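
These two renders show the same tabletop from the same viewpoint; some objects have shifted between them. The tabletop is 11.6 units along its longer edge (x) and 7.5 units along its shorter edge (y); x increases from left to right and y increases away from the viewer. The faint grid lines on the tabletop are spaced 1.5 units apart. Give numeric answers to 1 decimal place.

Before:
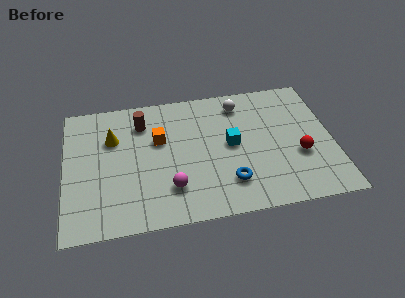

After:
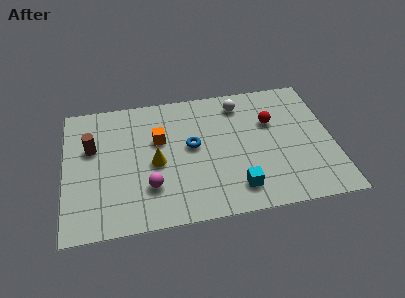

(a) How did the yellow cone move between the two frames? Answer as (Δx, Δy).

(1.8, -1.7)

From the two frames, the yellow cone sits at roughly (2.1, 5.1) before and (3.9, 3.4) after.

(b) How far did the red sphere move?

2.4

From (10.1, 2.8) to (9.0, 4.9), the red sphere covered √(1.1² + 2.1²) ≈ 2.4 units.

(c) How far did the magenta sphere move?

0.9

From (4.5, 1.9) to (3.6, 2.1), the magenta sphere covered √(0.9² + 0.2²) ≈ 0.9 units.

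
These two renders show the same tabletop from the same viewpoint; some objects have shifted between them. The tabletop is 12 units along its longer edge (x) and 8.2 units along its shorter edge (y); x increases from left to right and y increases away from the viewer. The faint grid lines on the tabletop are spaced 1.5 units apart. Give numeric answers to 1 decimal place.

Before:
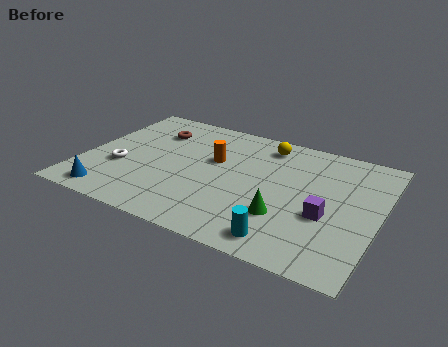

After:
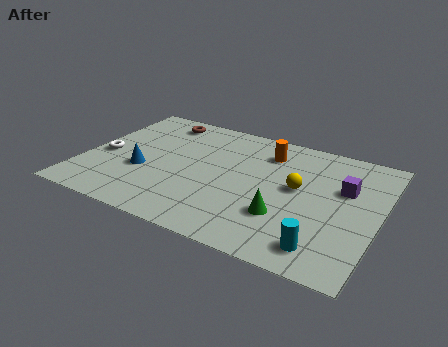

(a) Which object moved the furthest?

the yellow sphere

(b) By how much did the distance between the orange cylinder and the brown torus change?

+1.7

The distance was about 2.9 in the first image and 4.6 in the second, so they moved 1.7 units further apart.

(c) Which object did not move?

the green cone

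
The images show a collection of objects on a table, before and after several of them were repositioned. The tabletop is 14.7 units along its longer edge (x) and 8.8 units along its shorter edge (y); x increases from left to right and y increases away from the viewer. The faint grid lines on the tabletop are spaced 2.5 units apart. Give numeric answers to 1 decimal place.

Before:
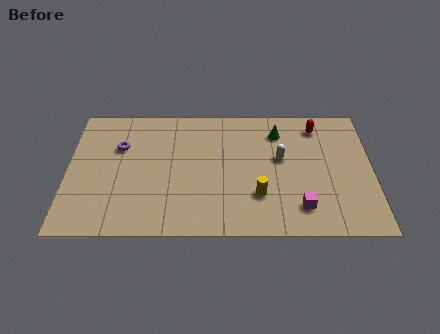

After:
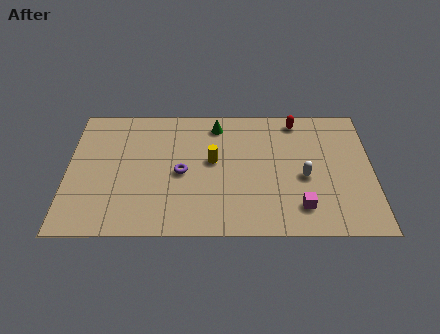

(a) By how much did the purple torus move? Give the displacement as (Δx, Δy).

(3.0, -1.8)

The purple torus started near (2.5, 5.9) and ended near (5.5, 4.1).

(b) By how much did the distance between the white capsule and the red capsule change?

+1.1

The distance was about 2.8 in the first image and 3.9 in the second, so they moved 1.1 units further apart.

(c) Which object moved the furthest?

the purple torus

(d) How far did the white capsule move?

1.7

The white capsule was near (10.3, 5.1) before and (11.4, 3.8) after, so it travelled √(1.1² + 1.3²) ≈ 1.7 units.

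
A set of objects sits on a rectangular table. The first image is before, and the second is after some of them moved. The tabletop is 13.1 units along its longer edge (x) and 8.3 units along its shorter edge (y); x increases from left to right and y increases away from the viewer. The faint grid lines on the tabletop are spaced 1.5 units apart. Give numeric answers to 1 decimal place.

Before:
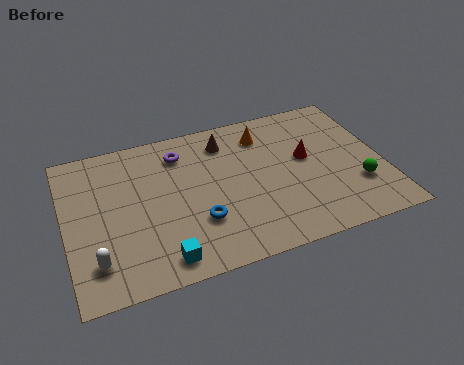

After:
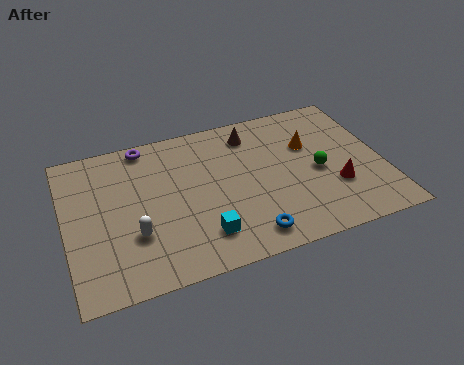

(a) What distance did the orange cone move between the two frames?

2.2

The orange cone was near (8.4, 6.6) before and (10.2, 5.4) after, so it travelled √(1.8² + 1.2²) ≈ 2.2 units.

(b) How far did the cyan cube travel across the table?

1.8

From (3.7, 1.1) to (5.4, 1.8), the cyan cube covered √(1.7² + 0.7²) ≈ 1.8 units.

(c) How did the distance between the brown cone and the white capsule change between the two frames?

-0.9

They were about 7.5 units apart before and 6.6 after — 0.9 units closer together.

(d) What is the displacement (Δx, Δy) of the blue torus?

(1.9, -1.4)

The blue torus started near (5.3, 2.6) and ended near (7.2, 1.2).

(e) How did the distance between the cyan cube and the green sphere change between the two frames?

-2.9

They were about 8.3 units apart before and 5.4 after — 2.9 units closer together.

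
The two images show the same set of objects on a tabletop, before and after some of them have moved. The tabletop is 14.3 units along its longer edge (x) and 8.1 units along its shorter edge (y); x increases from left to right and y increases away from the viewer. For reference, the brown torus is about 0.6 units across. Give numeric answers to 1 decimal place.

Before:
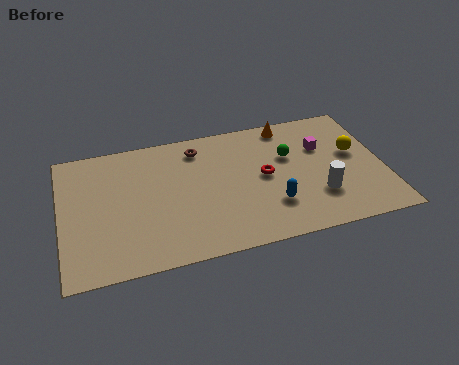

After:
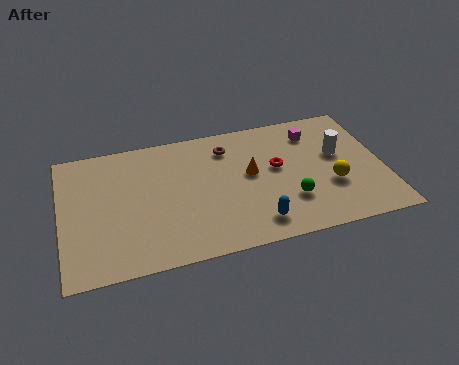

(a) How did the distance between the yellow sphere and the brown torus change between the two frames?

-1.6

The distance was about 7.2 in the first image and 5.6 in the second, so they moved 1.6 units closer together.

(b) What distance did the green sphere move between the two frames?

2.8

The green sphere was near (10.2, 5.2) before and (10.0, 2.4) after, so it travelled √(0.2² + 2.8²) ≈ 2.8 units.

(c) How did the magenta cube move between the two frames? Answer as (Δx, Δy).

(-0.3, 1.0)

The magenta cube started near (11.7, 5.4) and ended near (11.4, 6.4).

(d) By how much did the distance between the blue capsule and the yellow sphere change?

-0.8

The distance was about 4.6 in the first image and 3.8 in the second, so they moved 0.8 units closer together.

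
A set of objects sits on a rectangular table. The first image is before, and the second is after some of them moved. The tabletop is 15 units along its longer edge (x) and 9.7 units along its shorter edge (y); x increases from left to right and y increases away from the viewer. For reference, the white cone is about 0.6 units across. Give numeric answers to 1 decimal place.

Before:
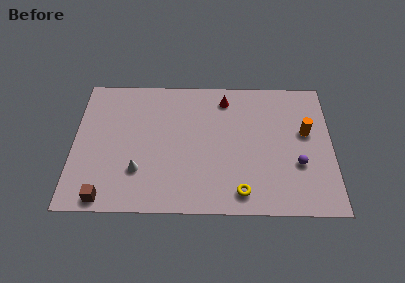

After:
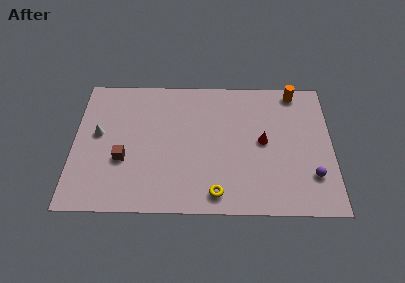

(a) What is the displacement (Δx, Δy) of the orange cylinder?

(-0.6, 3.0)

The orange cylinder was at about (13.5, 5.7) and moved to about (12.9, 8.7).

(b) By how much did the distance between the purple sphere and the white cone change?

+3.5

The distance was about 9.2 in the first image and 12.7 in the second, so they moved 3.5 units further apart.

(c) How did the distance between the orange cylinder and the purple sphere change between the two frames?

+3.8

Before: roughly 2.4 units apart; after: 6.2. That's 3.8 units further apart.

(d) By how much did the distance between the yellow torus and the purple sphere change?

+1.8

The distance was about 3.9 in the first image and 5.7 in the second, so they moved 1.8 units further apart.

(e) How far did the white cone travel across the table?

3.5

The white cone moved from about (3.8, 2.8) to (1.4, 5.4), a distance of √(2.4² + 2.6²) ≈ 3.5.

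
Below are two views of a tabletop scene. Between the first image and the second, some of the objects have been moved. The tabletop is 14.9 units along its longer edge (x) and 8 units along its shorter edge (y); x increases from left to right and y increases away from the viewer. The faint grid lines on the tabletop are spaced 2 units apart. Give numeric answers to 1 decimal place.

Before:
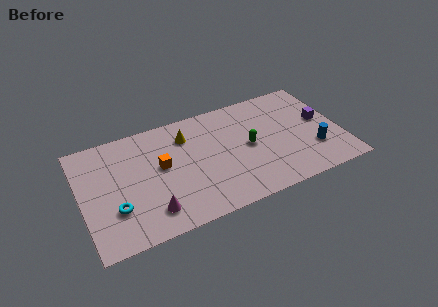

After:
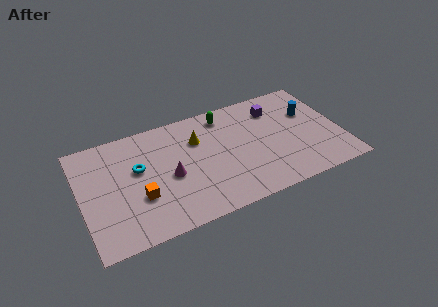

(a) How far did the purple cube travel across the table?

3.1

The purple cube moved from about (13.9, 4.4) to (11.4, 6.2), a distance of √(2.5² + 1.8²) ≈ 3.1.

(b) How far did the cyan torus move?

2.7

The cyan torus moved from about (1.8, 2.5) to (3.3, 4.8), a distance of √(1.5² + 2.3²) ≈ 2.7.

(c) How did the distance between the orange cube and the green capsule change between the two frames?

+1.6

Before: roughly 5.0 units apart; after: 6.6. That's 1.6 units further apart.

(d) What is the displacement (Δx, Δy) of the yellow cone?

(0.6, -0.5)

The yellow cone started near (6.2, 6.1) and ended near (6.8, 5.6).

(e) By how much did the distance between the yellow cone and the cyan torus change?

-2.1

They were about 5.7 units apart before and 3.6 after — 2.1 units closer together.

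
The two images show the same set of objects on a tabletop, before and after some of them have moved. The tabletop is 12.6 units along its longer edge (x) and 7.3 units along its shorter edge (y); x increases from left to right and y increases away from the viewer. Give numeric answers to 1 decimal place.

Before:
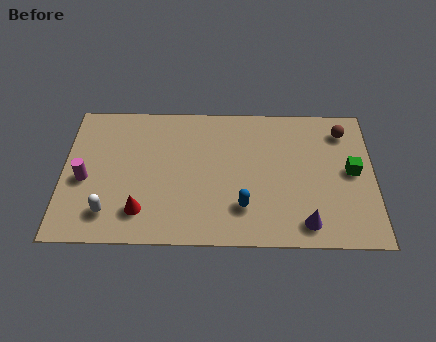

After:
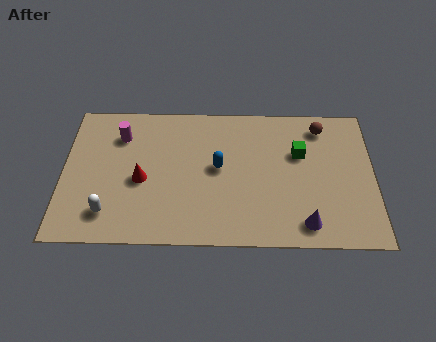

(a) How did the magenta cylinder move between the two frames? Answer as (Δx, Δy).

(1.4, 2.3)

The magenta cylinder was at about (0.9, 3.2) and moved to about (2.3, 5.5).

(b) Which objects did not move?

the white capsule and the purple cone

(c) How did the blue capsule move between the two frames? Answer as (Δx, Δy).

(-1.0, 2.0)

The blue capsule started near (7.3, 1.9) and ended near (6.3, 3.9).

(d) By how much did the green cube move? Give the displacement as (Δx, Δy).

(-2.1, 0.9)

From the two frames, the green cube sits at roughly (11.7, 3.8) before and (9.6, 4.7) after.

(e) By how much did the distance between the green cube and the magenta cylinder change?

-3.5

Before: roughly 10.8 units apart; after: 7.3. That's 3.5 units closer together.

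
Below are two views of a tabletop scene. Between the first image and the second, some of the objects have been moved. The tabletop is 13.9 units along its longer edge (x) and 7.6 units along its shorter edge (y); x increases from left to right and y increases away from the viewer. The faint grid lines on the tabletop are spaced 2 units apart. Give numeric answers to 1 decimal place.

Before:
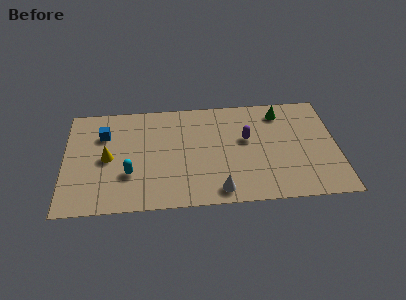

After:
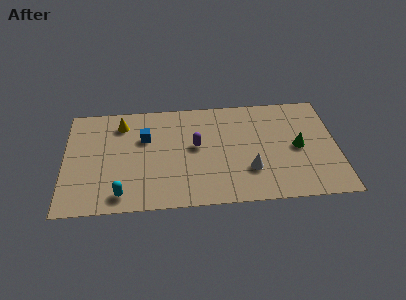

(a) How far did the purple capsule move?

2.6

The purple capsule moved from about (9.3, 4.5) to (6.7, 4.2), a distance of √(2.6² + 0.3²) ≈ 2.6.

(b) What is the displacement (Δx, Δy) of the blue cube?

(2.1, -0.4)

From the two frames, the blue cube sits at roughly (2.0, 5.4) before and (4.1, 5.0) after.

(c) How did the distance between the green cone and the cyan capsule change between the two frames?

+0.7

They were about 8.7 units apart before and 9.4 after — 0.7 units further apart.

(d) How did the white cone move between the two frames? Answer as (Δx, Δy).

(1.6, 1.3)

From the two frames, the white cone sits at roughly (7.8, 1.0) before and (9.4, 2.3) after.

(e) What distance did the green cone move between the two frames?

2.7

The green cone moved from about (11.1, 6.3) to (11.9, 3.7), a distance of √(0.8² + 2.6²) ≈ 2.7.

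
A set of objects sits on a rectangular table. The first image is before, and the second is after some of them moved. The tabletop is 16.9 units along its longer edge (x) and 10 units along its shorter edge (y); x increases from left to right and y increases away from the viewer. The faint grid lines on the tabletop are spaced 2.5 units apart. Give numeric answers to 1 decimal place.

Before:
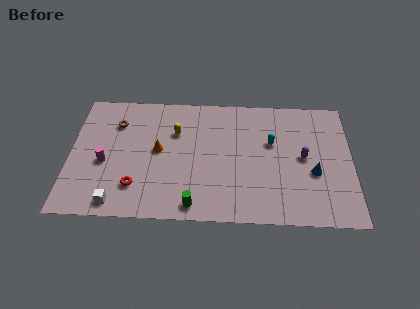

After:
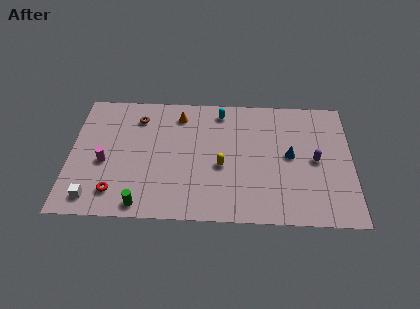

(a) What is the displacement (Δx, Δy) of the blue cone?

(-1.4, 1.3)

The blue cone was at about (14.6, 3.9) and moved to about (13.2, 5.2).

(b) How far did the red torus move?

1.3

From (4.0, 2.4) to (2.8, 1.9), the red torus covered √(1.2² + 0.5²) ≈ 1.3 units.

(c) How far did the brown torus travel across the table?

1.4

From (2.7, 7.4) to (4.0, 7.9), the brown torus covered √(1.3² + 0.5²) ≈ 1.4 units.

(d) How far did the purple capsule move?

0.7

The purple capsule moved from about (14.0, 5.1) to (14.7, 4.9), a distance of √(0.7² + 0.2²) ≈ 0.7.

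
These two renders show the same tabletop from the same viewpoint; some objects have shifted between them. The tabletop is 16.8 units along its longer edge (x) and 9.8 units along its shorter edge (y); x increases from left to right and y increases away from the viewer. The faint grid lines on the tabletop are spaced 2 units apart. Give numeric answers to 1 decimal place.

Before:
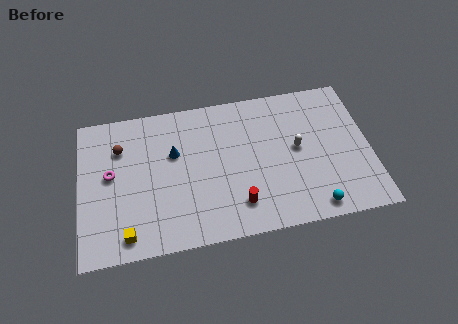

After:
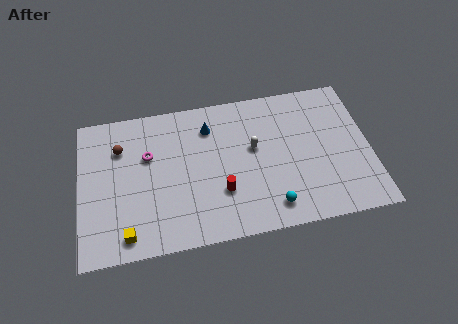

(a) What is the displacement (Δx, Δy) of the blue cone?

(2.1, 1.4)

From the two frames, the blue cone sits at roughly (5.5, 6.2) before and (7.6, 7.6) after.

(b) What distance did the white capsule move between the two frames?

2.5

The white capsule was near (12.6, 5.2) before and (10.1, 5.7) after, so it travelled √(2.5² + 0.5²) ≈ 2.5 units.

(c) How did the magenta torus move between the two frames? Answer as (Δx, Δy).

(2.2, 0.9)

From the two frames, the magenta torus sits at roughly (1.8, 5.4) before and (4.0, 6.3) after.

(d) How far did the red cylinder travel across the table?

1.3

The red cylinder moved from about (9.0, 2.1) to (8.1, 3.1), a distance of √(0.9² + 1.0²) ≈ 1.3.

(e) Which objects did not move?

the yellow cube and the brown sphere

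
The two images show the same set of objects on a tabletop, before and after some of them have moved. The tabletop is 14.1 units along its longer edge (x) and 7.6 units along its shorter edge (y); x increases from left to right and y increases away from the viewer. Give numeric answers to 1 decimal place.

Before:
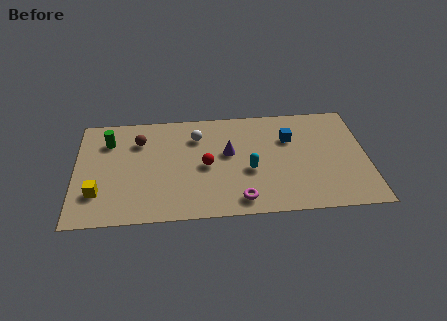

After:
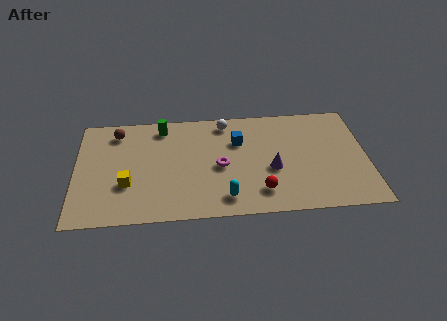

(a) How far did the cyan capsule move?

2.2

The cyan capsule moved from about (8.4, 3.1) to (7.2, 1.3), a distance of √(1.2² + 1.8²) ≈ 2.2.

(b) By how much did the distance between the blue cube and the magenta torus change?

-2.9

The distance was about 4.8 in the first image and 1.9 in the second, so they moved 2.9 units closer together.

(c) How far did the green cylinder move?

2.7

From (1.6, 5.7) to (4.2, 6.5), the green cylinder covered √(2.6² + 0.8²) ≈ 2.7 units.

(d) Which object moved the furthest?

the red sphere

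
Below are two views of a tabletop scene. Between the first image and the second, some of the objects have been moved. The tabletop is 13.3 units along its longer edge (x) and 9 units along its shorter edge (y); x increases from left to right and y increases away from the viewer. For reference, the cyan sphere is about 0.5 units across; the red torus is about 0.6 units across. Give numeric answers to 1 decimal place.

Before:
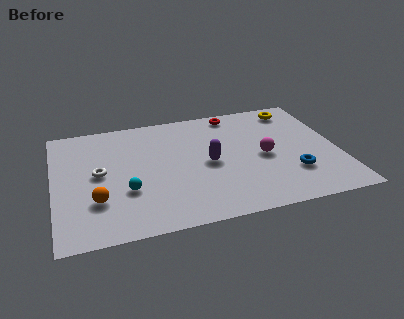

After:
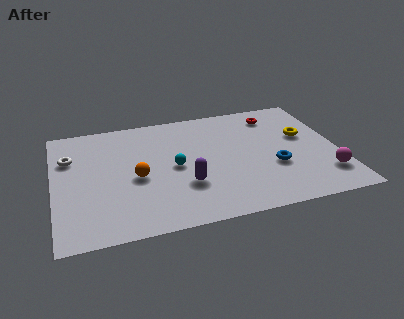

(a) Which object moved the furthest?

the magenta sphere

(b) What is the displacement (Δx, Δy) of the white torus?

(-1.3, 1.5)

From the two frames, the white torus sits at roughly (2.1, 4.7) before and (0.8, 6.2) after.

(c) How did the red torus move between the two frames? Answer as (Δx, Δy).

(1.9, -0.6)

From the two frames, the red torus sits at roughly (8.7, 8.0) before and (10.6, 7.4) after.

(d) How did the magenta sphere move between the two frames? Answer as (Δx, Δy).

(2.7, -2.1)

From the two frames, the magenta sphere sits at roughly (9.8, 4.2) before and (12.5, 2.1) after.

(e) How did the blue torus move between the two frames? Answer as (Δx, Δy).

(-0.8, 0.7)

The blue torus was at about (11.0, 2.6) and moved to about (10.2, 3.3).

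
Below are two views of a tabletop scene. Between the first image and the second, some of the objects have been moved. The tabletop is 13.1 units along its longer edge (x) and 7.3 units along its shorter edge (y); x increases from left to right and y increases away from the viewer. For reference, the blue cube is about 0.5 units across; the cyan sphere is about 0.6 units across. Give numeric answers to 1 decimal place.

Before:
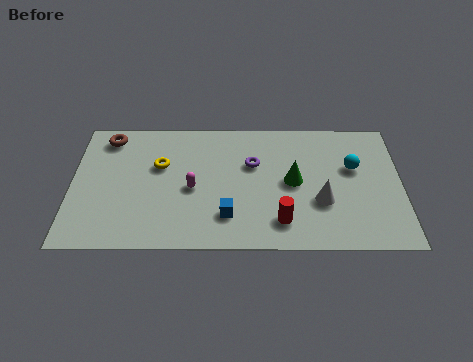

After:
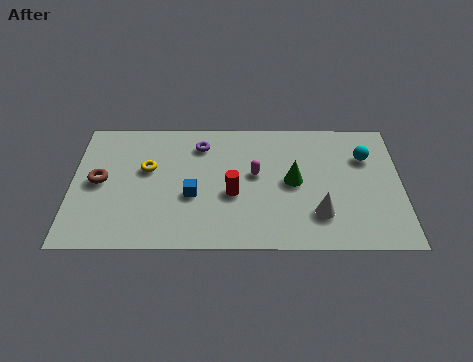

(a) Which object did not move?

the green cone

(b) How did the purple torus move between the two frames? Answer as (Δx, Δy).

(-2.1, 1.1)

The purple torus started near (7.2, 4.7) and ended near (5.1, 5.8).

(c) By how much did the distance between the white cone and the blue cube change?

+1.3

They were about 3.8 units apart before and 5.1 after — 1.3 units further apart.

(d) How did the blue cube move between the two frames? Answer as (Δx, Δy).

(-1.4, 1.1)

The blue cube started near (6.2, 1.8) and ended near (4.8, 2.9).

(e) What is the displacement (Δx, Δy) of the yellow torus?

(-0.5, -0.2)

The yellow torus started near (3.5, 4.6) and ended near (3.0, 4.4).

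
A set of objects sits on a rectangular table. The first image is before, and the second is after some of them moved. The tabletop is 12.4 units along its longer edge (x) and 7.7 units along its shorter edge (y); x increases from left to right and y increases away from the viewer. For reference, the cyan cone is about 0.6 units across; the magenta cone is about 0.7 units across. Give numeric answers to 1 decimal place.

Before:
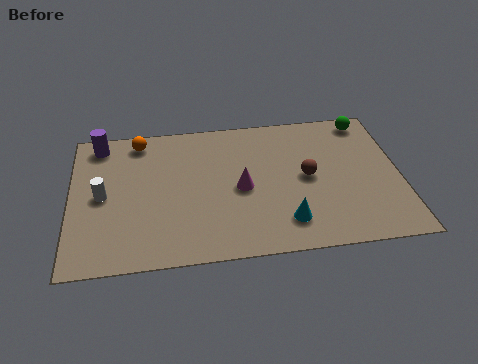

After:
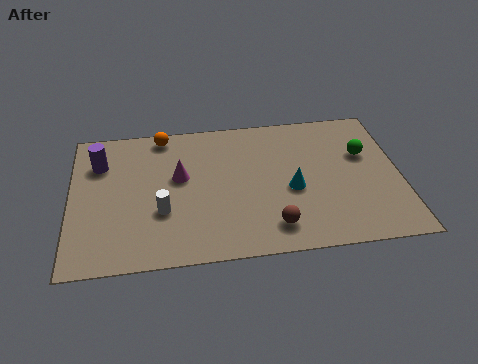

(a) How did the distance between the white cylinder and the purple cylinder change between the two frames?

+0.8

Before: roughly 2.9 units apart; after: 3.7. That's 0.8 units further apart.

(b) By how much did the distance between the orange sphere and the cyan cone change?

-1.4

Before: roughly 7.4 units apart; after: 6.0. That's 1.4 units closer together.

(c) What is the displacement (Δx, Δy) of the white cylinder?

(2.2, -1.1)

From the two frames, the white cylinder sits at roughly (1.2, 3.8) before and (3.4, 2.7) after.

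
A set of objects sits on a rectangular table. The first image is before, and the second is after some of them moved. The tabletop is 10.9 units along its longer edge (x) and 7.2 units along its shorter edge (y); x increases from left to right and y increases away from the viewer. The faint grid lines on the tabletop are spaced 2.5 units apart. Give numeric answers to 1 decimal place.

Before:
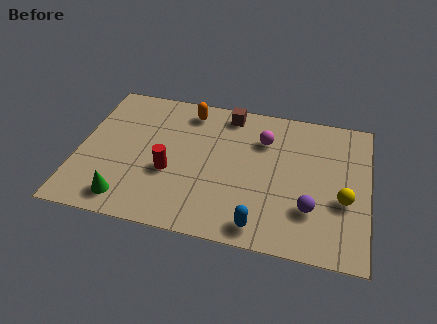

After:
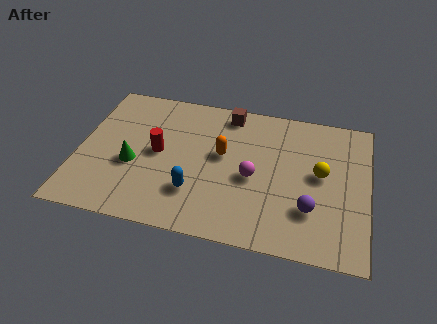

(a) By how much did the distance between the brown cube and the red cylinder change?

-0.4

The distance was about 4.0 in the first image and 3.6 in the second, so they moved 0.4 units closer together.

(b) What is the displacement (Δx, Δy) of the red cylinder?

(-0.5, 0.9)

The red cylinder started near (3.5, 2.8) and ended near (3.0, 3.7).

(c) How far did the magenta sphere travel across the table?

2.0

The magenta sphere was near (6.9, 5.2) before and (6.6, 3.2) after, so it travelled √(0.3² + 2.0²) ≈ 2.0 units.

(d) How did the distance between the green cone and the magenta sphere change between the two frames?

-1.9

The distance was about 6.4 in the first image and 4.5 in the second, so they moved 1.9 units closer together.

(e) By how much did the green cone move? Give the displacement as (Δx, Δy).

(0.1, 1.8)

From the two frames, the green cone sits at roughly (2.0, 1.1) before and (2.1, 2.9) after.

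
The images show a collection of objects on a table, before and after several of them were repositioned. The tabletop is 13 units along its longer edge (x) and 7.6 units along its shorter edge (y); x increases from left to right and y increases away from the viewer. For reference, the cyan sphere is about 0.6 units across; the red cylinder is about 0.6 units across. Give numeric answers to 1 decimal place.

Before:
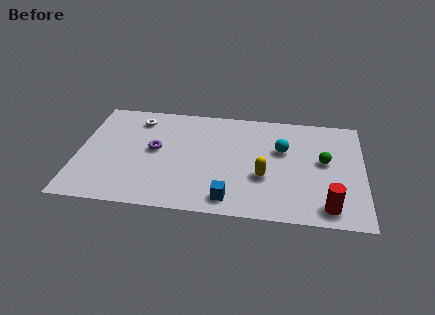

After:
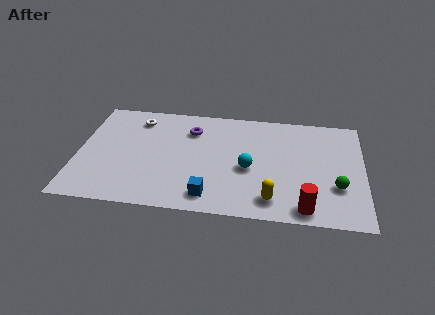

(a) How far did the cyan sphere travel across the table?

2.1

The cyan sphere moved from about (9.3, 4.8) to (7.8, 3.3), a distance of √(1.5² + 1.5²) ≈ 2.1.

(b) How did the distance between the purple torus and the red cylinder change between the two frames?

-1.3

The distance was about 8.5 in the first image and 7.2 in the second, so they moved 1.3 units closer together.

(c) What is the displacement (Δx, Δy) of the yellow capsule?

(0.4, -1.5)

The yellow capsule was at about (8.5, 2.8) and moved to about (8.9, 1.3).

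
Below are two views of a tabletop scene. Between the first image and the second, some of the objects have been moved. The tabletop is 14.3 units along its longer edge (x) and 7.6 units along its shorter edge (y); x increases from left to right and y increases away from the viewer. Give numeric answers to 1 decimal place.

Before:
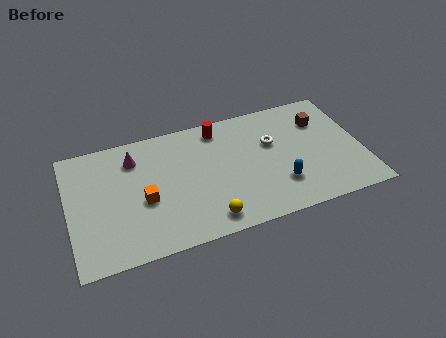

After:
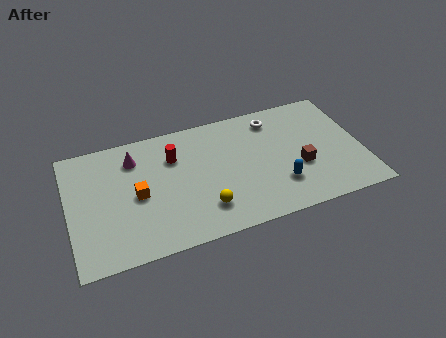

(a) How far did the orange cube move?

0.5

The orange cube was near (3.6, 3.2) before and (3.3, 3.6) after, so it travelled √(0.3² + 0.4²) ≈ 0.5 units.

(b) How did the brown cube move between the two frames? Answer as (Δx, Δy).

(-1.3, -2.6)

From the two frames, the brown cube sits at roughly (12.5, 5.5) before and (11.2, 2.9) after.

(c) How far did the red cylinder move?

2.5

From (7.5, 6.5) to (5.2, 5.4), the red cylinder covered √(2.3² + 1.1²) ≈ 2.5 units.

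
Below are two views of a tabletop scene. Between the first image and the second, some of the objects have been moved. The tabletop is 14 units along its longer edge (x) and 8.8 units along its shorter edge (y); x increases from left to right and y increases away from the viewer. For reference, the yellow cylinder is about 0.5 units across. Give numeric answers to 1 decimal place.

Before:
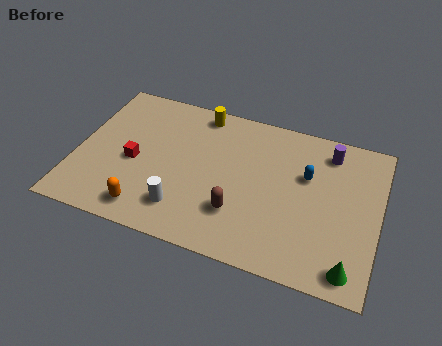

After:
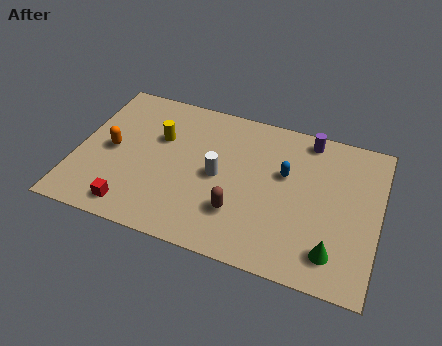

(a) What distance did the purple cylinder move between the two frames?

1.1

From (11.5, 7.3) to (10.5, 7.8), the purple cylinder covered √(1.0² + 0.5²) ≈ 1.1 units.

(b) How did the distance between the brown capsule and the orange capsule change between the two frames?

+2.1

The distance was about 4.3 in the first image and 6.4 in the second, so they moved 2.1 units further apart.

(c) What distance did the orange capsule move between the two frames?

3.6

The orange capsule moved from about (3.6, 1.3) to (1.6, 4.3), a distance of √(2.0² + 3.0²) ≈ 3.6.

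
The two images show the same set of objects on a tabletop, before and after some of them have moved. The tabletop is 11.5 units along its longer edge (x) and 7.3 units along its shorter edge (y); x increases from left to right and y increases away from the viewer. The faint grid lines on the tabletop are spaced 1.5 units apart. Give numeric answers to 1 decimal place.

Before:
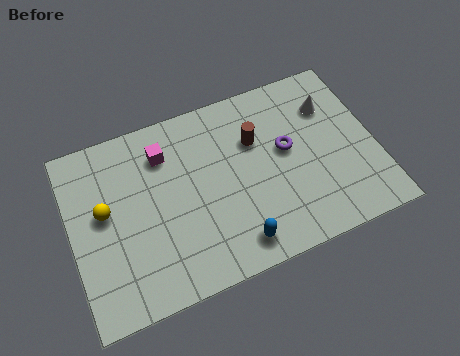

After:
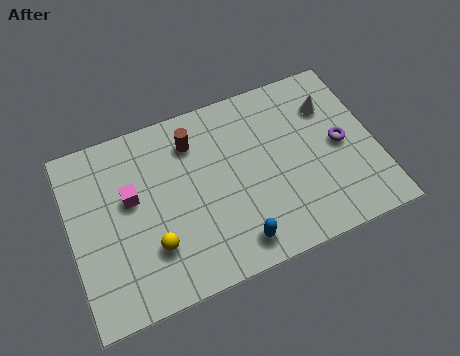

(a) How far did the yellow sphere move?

2.6

The yellow sphere was near (1.3, 4.1) before and (2.9, 2.1) after, so it travelled √(1.6² + 2.0²) ≈ 2.6 units.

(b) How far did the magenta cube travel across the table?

1.9

The magenta cube was near (3.7, 5.6) before and (2.3, 4.3) after, so it travelled √(1.4² + 1.3²) ≈ 1.9 units.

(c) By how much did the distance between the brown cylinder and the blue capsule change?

+0.7

The distance was about 4.0 in the first image and 4.7 in the second, so they moved 0.7 units further apart.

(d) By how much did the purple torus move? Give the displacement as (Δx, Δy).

(2.0, -0.5)

The purple torus was at about (8.2, 4.1) and moved to about (10.2, 3.6).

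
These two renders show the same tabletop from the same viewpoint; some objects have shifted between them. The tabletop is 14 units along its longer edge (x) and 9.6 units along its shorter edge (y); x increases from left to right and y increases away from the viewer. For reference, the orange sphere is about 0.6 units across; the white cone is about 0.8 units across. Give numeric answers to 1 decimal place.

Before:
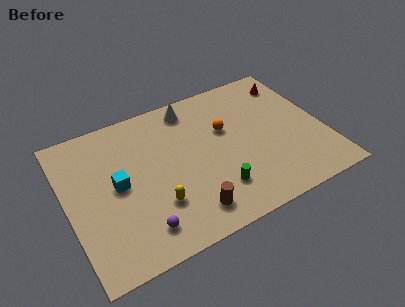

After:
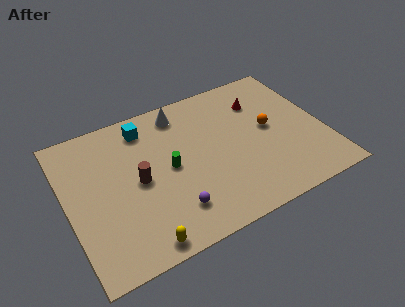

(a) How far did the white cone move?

0.6

The white cone was near (7.2, 8.3) before and (6.6, 8.2) after, so it travelled √(0.6² + 0.1²) ≈ 0.6 units.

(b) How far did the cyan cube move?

3.6

The cyan cube moved from about (2.7, 4.9) to (4.6, 8.0), a distance of √(1.9² + 3.1²) ≈ 3.6.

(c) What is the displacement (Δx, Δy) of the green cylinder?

(-2.2, 2.5)

The green cylinder was at about (7.7, 2.3) and moved to about (5.5, 4.8).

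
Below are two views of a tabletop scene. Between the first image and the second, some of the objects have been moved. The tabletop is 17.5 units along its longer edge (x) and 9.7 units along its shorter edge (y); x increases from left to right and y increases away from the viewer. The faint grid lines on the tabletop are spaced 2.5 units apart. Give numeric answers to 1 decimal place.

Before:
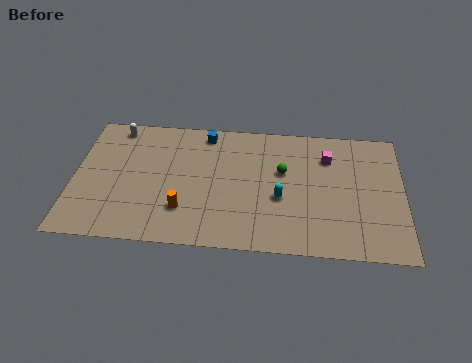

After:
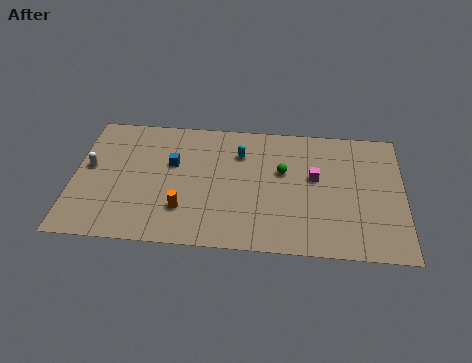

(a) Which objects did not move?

the orange cylinder and the green sphere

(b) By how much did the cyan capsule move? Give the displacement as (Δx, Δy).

(-2.2, 3.2)

From the two frames, the cyan capsule sits at roughly (11.0, 3.9) before and (8.8, 7.1) after.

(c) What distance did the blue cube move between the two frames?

3.0

The blue cube moved from about (6.9, 8.5) to (5.2, 6.0), a distance of √(1.7² + 2.5²) ≈ 3.0.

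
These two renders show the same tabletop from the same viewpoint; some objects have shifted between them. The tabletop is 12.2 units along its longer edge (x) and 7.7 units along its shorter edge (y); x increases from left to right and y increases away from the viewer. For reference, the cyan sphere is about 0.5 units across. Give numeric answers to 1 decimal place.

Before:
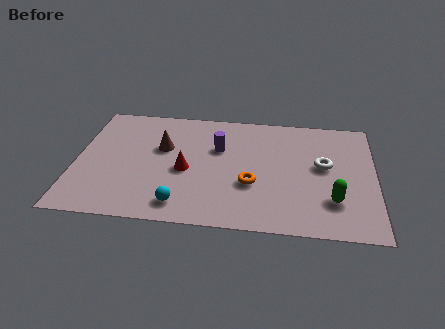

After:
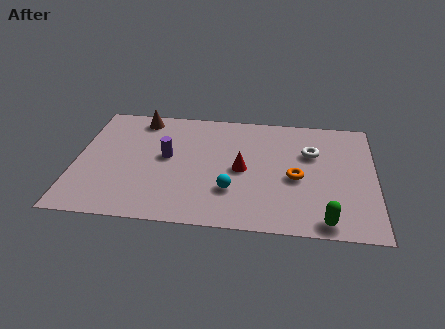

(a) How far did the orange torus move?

1.9

The orange torus moved from about (7.2, 2.8) to (9.0, 3.4), a distance of √(1.8² + 0.6²) ≈ 1.9.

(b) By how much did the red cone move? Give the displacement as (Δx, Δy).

(2.3, 0.3)

The red cone was at about (4.5, 3.4) and moved to about (6.8, 3.7).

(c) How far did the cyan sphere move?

2.3

The cyan sphere moved from about (4.4, 1.2) to (6.4, 2.3), a distance of √(2.0² + 1.1²) ≈ 2.3.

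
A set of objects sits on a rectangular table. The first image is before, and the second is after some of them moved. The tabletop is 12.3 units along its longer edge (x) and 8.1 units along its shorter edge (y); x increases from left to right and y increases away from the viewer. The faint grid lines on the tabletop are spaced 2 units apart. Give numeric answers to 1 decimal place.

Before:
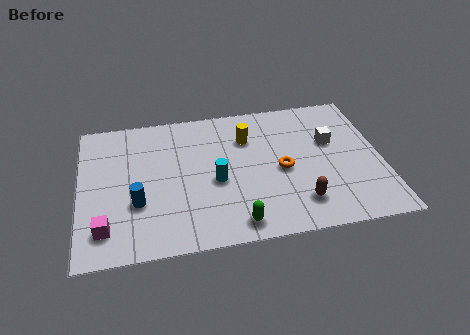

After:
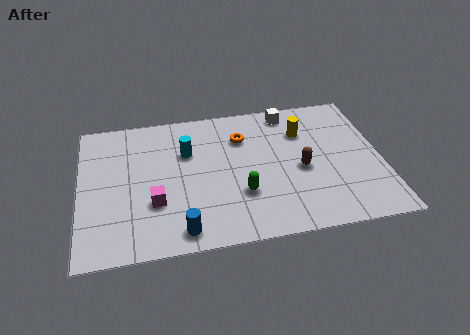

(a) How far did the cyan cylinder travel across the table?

2.2

The cyan cylinder was near (5.5, 3.5) before and (4.4, 5.4) after, so it travelled √(1.1² + 1.9²) ≈ 2.2 units.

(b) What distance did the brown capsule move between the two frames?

1.9

The brown capsule moved from about (8.8, 1.7) to (9.0, 3.6), a distance of √(0.2² + 1.9²) ≈ 1.9.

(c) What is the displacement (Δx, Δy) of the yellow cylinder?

(2.3, 0.0)

The yellow cylinder was at about (6.9, 5.8) and moved to about (9.2, 5.8).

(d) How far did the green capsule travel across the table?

1.6

The green capsule was near (6.2, 1.0) before and (6.5, 2.6) after, so it travelled √(0.3² + 1.6²) ≈ 1.6 units.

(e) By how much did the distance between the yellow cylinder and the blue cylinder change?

+1.6

They were about 5.5 units apart before and 7.1 after — 1.6 units further apart.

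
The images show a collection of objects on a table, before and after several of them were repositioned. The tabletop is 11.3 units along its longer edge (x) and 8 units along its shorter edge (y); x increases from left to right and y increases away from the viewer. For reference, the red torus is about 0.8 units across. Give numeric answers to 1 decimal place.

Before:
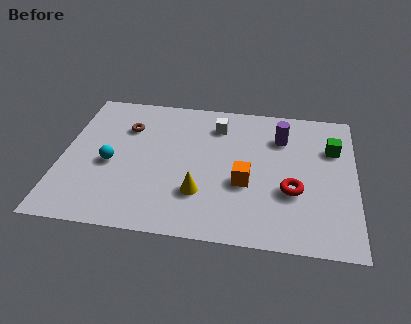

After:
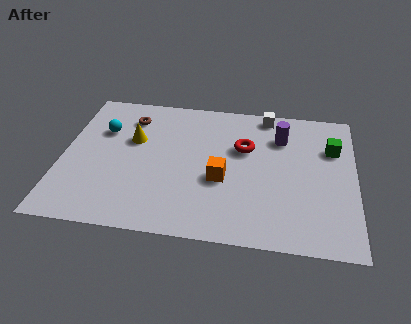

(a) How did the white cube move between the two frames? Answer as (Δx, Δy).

(1.9, 0.9)

The white cube was at about (5.9, 6.3) and moved to about (7.8, 7.2).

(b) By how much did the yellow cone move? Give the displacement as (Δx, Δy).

(-2.7, 2.7)

The yellow cone started near (5.4, 2.3) and ended near (2.7, 5.0).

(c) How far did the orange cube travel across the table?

0.9

The orange cube moved from about (7.1, 3.1) to (6.2, 3.2), a distance of √(0.9² + 0.1²) ≈ 0.9.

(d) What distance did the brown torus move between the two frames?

0.6

From (2.4, 5.7) to (2.5, 6.3), the brown torus covered √(0.1² + 0.6²) ≈ 0.6 units.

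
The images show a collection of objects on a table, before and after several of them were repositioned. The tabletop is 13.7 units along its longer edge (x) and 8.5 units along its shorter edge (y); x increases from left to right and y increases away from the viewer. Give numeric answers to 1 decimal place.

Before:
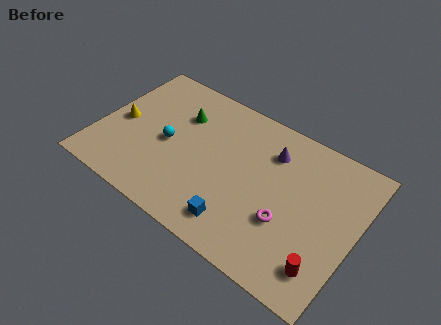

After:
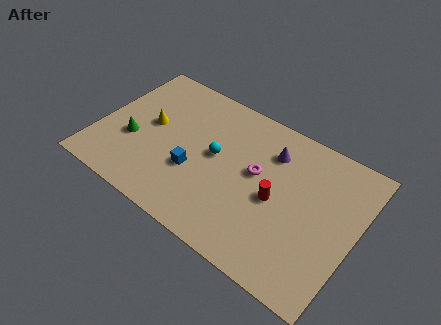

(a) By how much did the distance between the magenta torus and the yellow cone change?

-3.5

The distance was about 9.3 in the first image and 5.8 in the second, so they moved 3.5 units closer together.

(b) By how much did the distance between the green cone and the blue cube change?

-2.6

The distance was about 6.0 in the first image and 3.4 in the second, so they moved 2.6 units closer together.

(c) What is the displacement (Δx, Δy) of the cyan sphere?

(2.5, 0.6)

From the two frames, the cyan sphere sits at roughly (3.7, 4.0) before and (6.2, 4.6) after.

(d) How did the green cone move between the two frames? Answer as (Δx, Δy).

(-2.1, -2.8)

The green cone was at about (4.0, 6.0) and moved to about (1.9, 3.2).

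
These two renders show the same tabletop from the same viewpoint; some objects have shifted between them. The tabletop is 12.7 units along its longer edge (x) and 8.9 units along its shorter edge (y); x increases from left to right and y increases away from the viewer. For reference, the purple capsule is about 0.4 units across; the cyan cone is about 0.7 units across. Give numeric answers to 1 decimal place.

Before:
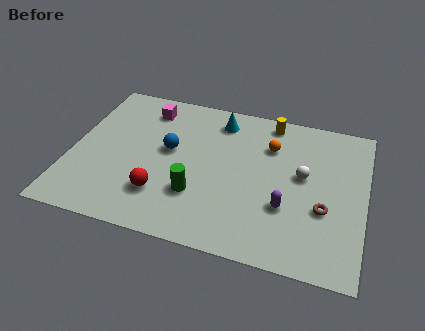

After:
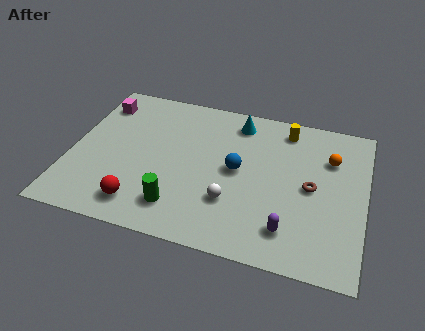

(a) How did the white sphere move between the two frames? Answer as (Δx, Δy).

(-2.9, -2.3)

From the two frames, the white sphere sits at roughly (10.0, 5.0) before and (7.1, 2.7) after.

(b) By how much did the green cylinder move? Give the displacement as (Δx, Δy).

(-0.7, -0.9)

The green cylinder was at about (5.6, 2.7) and moved to about (4.9, 1.8).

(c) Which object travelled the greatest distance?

the white sphere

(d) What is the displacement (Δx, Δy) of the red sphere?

(-0.8, -0.8)

The red sphere was at about (4.1, 2.3) and moved to about (3.3, 1.5).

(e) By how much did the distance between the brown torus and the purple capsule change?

+1.1

Before: roughly 1.6 units apart; after: 2.7. That's 1.1 units further apart.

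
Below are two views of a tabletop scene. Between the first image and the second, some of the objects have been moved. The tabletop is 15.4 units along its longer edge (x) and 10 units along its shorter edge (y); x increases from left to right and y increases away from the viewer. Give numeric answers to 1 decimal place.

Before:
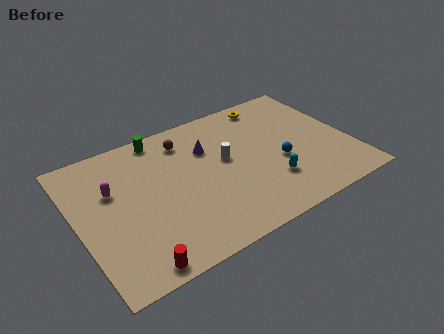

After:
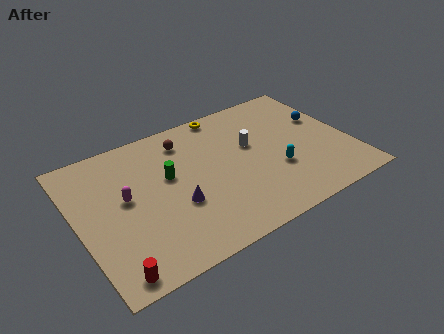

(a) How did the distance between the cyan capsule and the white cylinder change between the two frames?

-0.8

They were about 3.5 units apart before and 2.7 after — 0.8 units closer together.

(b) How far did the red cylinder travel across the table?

1.2

From (2.5, 0.9) to (1.3, 1.0), the red cylinder covered √(1.2² + 0.1²) ≈ 1.2 units.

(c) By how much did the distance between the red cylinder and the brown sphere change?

+0.6

They were about 8.2 units apart before and 8.8 after — 0.6 units further apart.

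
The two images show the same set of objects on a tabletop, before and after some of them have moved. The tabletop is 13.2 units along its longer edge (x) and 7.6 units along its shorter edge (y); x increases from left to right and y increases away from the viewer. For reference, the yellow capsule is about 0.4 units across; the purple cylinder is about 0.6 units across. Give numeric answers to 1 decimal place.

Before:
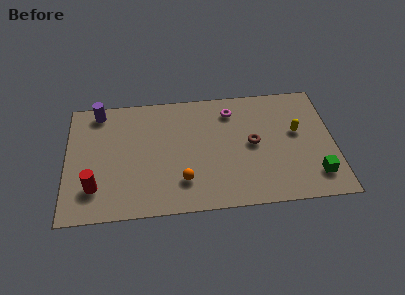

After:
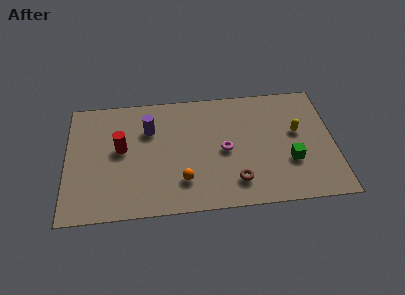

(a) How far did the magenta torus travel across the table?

2.5

From (8.2, 6.1) to (7.8, 3.6), the magenta torus covered √(0.4² + 2.5²) ≈ 2.5 units.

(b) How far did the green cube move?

1.6

From (12.2, 1.6) to (11.0, 2.6), the green cube covered √(1.2² + 1.0²) ≈ 1.6 units.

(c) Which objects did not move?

the orange sphere and the yellow capsule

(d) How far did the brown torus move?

2.5

The brown torus moved from about (9.2, 3.9) to (8.3, 1.6), a distance of √(0.9² + 2.3²) ≈ 2.5.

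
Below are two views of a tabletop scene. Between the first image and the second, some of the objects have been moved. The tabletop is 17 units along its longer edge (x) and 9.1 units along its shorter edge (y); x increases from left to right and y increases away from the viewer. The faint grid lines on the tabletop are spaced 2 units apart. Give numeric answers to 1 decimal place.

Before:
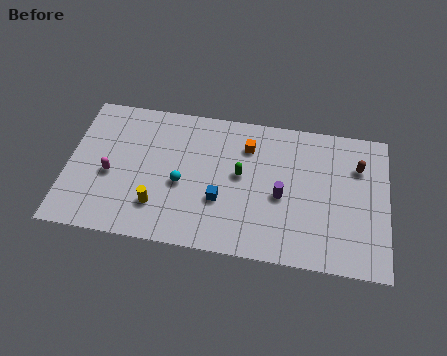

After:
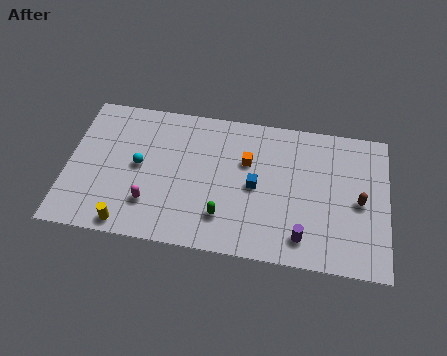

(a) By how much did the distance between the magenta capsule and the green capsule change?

-3.1

Before: roughly 7.0 units apart; after: 3.9. That's 3.1 units closer together.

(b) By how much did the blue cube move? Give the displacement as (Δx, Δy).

(1.8, 1.2)

From the two frames, the blue cube sits at roughly (8.2, 3.2) before and (10.0, 4.4) after.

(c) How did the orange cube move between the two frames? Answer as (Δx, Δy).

(0.0, -1.0)

From the two frames, the orange cube sits at roughly (9.5, 6.9) before and (9.5, 5.9) after.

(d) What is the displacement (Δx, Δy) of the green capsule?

(-0.8, -2.8)

From the two frames, the green capsule sits at roughly (9.2, 5.0) before and (8.4, 2.2) after.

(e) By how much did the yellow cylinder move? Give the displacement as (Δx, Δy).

(-1.5, -1.4)

From the two frames, the yellow cylinder sits at roughly (4.9, 2.3) before and (3.4, 0.9) after.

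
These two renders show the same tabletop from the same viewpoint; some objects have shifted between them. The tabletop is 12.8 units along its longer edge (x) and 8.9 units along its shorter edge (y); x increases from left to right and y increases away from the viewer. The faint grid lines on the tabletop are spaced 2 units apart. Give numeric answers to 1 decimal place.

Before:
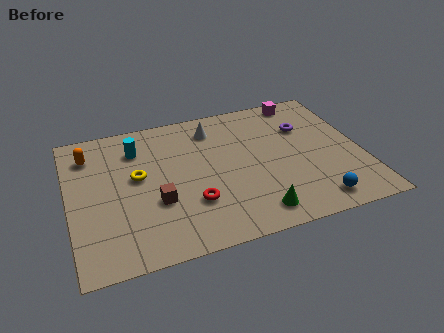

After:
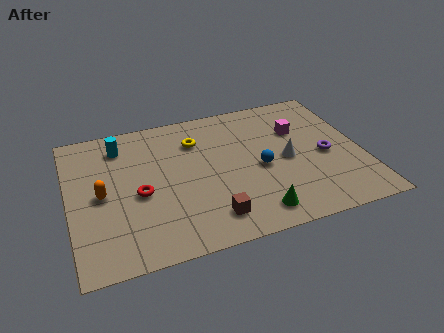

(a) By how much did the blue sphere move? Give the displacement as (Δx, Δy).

(-2.1, 2.8)

From the two frames, the blue sphere sits at roughly (10.4, 1.2) before and (8.3, 4.0) after.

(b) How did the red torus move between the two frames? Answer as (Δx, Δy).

(-2.2, 1.2)

The red torus was at about (5.2, 2.7) and moved to about (3.0, 3.9).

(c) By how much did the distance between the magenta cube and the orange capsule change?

-0.7

They were about 9.7 units apart before and 9.0 after — 0.7 units closer together.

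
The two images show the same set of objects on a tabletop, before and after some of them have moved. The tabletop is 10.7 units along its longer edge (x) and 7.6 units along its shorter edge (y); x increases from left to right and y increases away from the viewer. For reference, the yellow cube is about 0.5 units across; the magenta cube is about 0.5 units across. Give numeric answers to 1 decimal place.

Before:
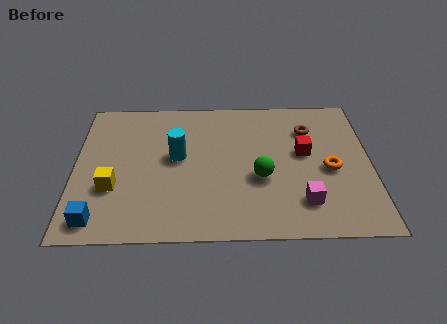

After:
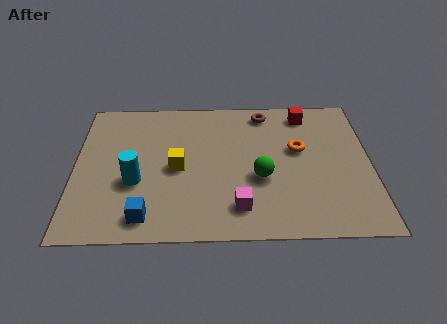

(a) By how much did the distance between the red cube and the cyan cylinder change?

+2.6

They were about 4.6 units apart before and 7.2 after — 2.6 units further apart.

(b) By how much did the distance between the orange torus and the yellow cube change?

-3.3

Before: roughly 7.8 units apart; after: 4.5. That's 3.3 units closer together.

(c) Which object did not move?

the green sphere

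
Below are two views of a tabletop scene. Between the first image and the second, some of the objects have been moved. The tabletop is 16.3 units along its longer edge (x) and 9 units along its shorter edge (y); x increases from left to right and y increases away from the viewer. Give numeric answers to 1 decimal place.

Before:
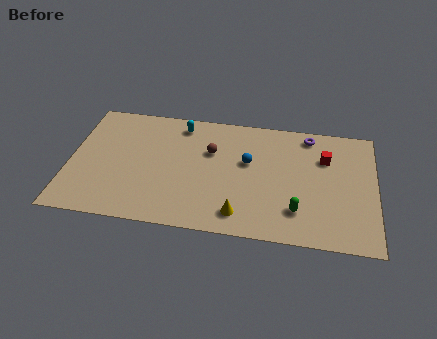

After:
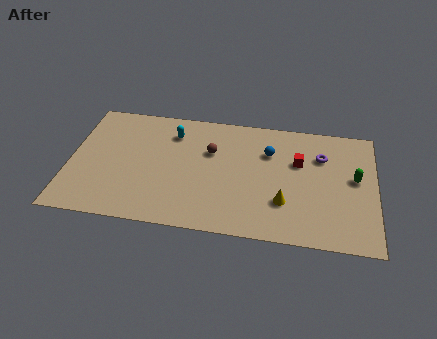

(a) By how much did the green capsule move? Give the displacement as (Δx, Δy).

(3.0, 2.8)

The green capsule was at about (12.2, 2.2) and moved to about (15.2, 5.0).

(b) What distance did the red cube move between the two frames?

1.5

The red cube moved from about (13.6, 6.3) to (12.2, 5.8), a distance of √(1.4² + 0.5²) ≈ 1.5.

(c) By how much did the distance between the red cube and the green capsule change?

-1.2

Before: roughly 4.3 units apart; after: 3.1. That's 1.2 units closer together.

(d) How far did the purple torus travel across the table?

1.7

The purple torus moved from about (12.7, 7.9) to (13.4, 6.4), a distance of √(0.7² + 1.5²) ≈ 1.7.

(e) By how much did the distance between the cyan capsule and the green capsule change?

+1.6

They were about 8.4 units apart before and 10.0 after — 1.6 units further apart.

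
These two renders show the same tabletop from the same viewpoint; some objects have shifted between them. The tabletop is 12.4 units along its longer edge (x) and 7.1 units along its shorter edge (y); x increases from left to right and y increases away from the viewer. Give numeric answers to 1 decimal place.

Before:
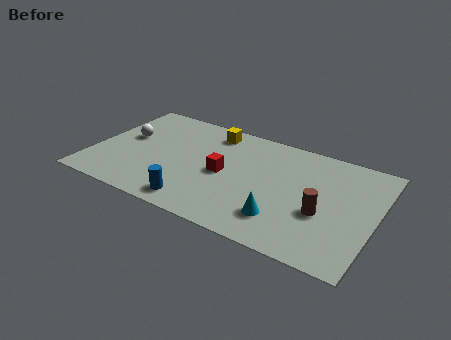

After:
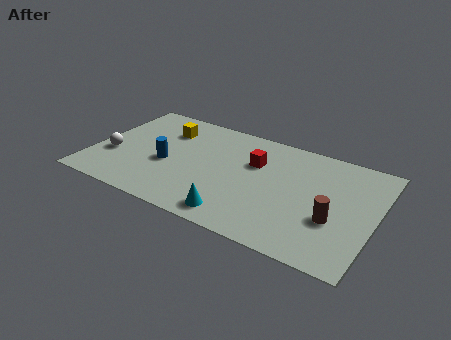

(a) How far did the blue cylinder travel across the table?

2.6

From (4.9, 1.0) to (3.3, 3.0), the blue cylinder covered √(1.6² + 2.0²) ≈ 2.6 units.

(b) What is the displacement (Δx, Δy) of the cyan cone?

(-1.9, -0.7)

The cyan cone started near (8.6, 1.7) and ended near (6.7, 1.0).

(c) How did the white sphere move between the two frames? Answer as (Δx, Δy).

(-0.4, -1.5)

The white sphere started near (1.3, 4.1) and ended near (0.9, 2.6).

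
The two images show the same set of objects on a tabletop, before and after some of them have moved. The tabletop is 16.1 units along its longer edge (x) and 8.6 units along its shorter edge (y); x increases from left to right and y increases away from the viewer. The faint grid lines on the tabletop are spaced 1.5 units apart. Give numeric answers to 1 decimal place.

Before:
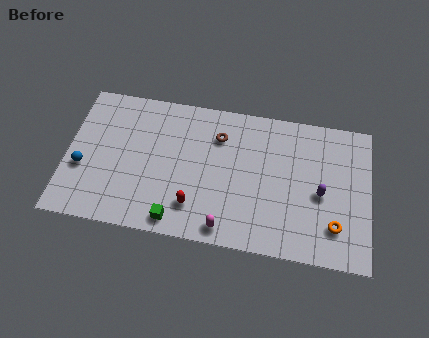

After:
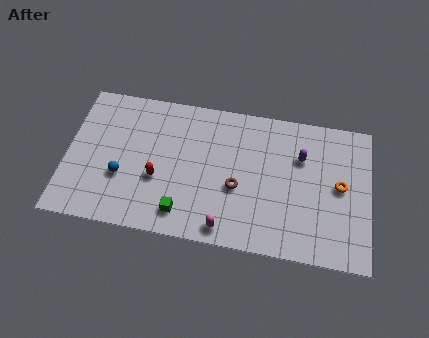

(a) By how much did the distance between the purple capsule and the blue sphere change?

-2.8

The distance was about 12.6 in the first image and 9.8 in the second, so they moved 2.8 units closer together.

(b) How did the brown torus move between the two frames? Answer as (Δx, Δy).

(1.1, -2.9)

From the two frames, the brown torus sits at roughly (8.0, 6.4) before and (9.1, 3.5) after.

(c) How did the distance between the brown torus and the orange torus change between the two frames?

-2.1

Before: roughly 7.6 units apart; after: 5.5. That's 2.1 units closer together.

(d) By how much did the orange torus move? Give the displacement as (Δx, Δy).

(0.2, 2.4)

The orange torus was at about (14.3, 2.1) and moved to about (14.5, 4.5).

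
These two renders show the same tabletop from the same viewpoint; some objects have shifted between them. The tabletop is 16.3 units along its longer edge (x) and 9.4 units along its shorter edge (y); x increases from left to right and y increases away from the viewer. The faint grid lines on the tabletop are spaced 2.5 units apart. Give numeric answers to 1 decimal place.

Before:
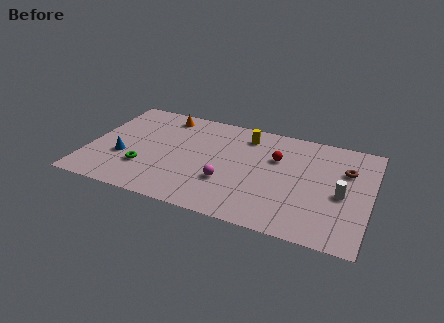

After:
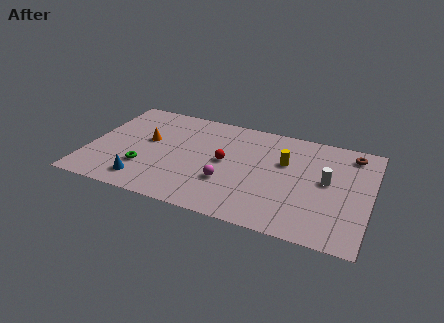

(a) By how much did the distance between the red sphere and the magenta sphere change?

-2.2

They were about 4.0 units apart before and 1.8 after — 2.2 units closer together.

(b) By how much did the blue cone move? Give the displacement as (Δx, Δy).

(1.4, -1.8)

From the two frames, the blue cone sits at roughly (2.1, 3.4) before and (3.5, 1.6) after.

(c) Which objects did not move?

the green torus and the magenta sphere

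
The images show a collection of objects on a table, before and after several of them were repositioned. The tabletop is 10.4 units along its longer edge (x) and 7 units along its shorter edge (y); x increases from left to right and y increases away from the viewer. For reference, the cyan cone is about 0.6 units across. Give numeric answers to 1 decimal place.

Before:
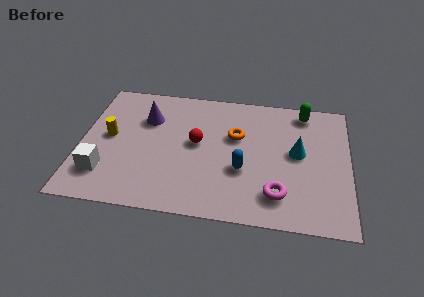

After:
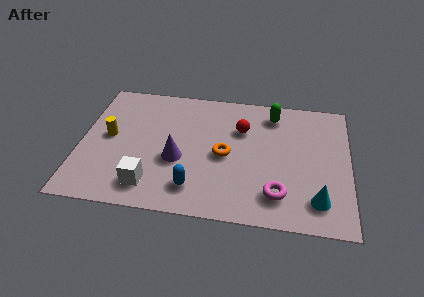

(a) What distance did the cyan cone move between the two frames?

2.5

The cyan cone moved from about (8.4, 3.8) to (9.2, 1.4), a distance of √(0.8² + 2.4²) ≈ 2.5.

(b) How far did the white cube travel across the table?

1.8

From (1.0, 1.7) to (2.8, 1.3), the white cube covered √(1.8² + 0.4²) ≈ 1.8 units.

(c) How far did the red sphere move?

2.0

The red sphere moved from about (4.5, 3.8) to (6.2, 4.8), a distance of √(1.7² + 1.0²) ≈ 2.0.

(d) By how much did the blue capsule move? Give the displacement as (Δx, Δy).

(-1.8, -1.2)

The blue capsule started near (6.3, 2.6) and ended near (4.5, 1.4).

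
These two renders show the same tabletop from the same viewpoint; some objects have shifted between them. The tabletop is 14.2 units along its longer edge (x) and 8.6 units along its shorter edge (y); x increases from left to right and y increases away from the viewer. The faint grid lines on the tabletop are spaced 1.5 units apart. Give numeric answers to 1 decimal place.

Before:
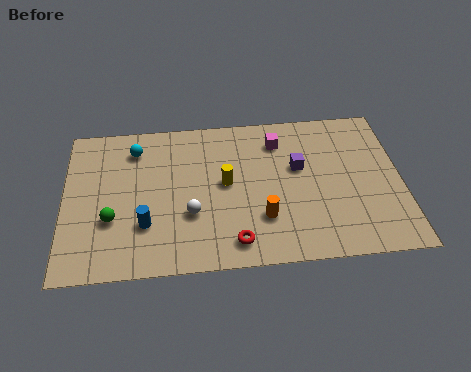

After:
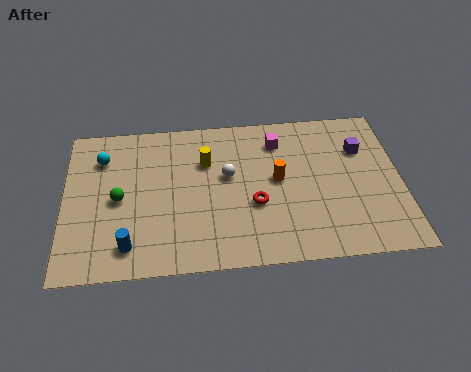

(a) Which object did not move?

the magenta cube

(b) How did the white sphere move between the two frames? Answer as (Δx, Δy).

(1.6, 2.0)

The white sphere was at about (5.3, 3.0) and moved to about (6.9, 5.0).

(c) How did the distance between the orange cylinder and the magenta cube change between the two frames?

-2.2

Before: roughly 4.4 units apart; after: 2.2. That's 2.2 units closer together.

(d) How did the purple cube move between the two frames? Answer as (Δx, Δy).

(2.7, 0.8)

The purple cube started near (9.9, 5.2) and ended near (12.6, 6.0).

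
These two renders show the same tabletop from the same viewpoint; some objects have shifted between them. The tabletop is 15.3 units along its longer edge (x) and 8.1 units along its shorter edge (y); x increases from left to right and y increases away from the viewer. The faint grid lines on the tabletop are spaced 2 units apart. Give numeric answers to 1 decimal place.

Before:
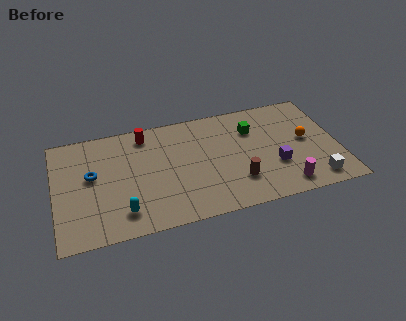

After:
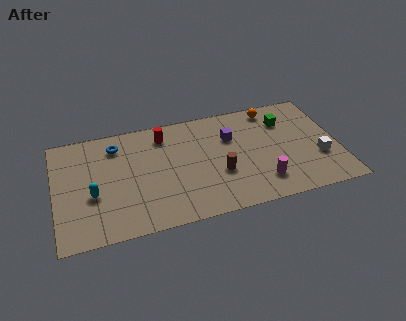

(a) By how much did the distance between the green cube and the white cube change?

-1.9

They were about 5.5 units apart before and 3.6 after — 1.9 units closer together.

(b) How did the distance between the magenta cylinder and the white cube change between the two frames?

+1.8

They were about 1.6 units apart before and 3.4 after — 1.8 units further apart.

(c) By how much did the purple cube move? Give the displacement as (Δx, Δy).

(-2.2, 2.7)

From the two frames, the purple cube sits at roughly (11.8, 2.8) before and (9.6, 5.5) after.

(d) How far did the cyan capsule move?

2.2

The cyan capsule moved from about (3.5, 1.6) to (2.0, 3.2), a distance of √(1.5² + 1.6²) ≈ 2.2.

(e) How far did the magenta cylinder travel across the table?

1.3

The magenta cylinder was near (12.2, 1.2) before and (11.0, 1.8) after, so it travelled √(1.2² + 0.6²) ≈ 1.3 units.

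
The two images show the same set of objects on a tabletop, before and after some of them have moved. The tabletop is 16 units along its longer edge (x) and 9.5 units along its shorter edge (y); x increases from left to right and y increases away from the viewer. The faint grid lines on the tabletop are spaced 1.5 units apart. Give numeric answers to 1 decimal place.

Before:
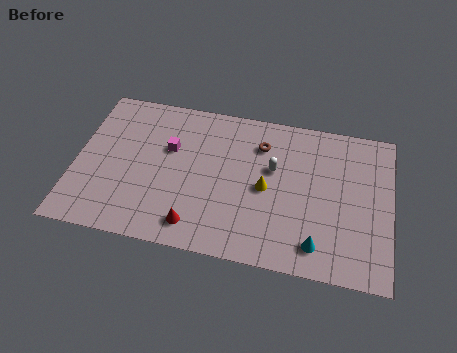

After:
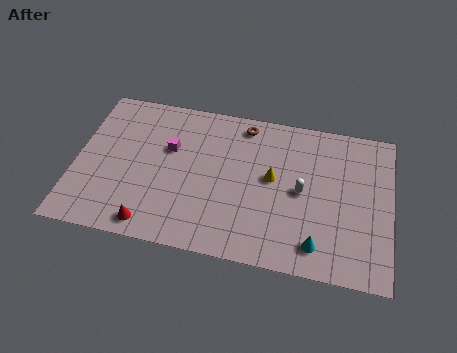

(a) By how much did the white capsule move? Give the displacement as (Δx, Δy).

(1.5, -1.1)

The white capsule was at about (10.0, 5.8) and moved to about (11.5, 4.7).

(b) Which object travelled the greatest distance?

the red cone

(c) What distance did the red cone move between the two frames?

2.2

The red cone moved from about (6.3, 1.5) to (4.1, 1.1), a distance of √(2.2² + 0.4²) ≈ 2.2.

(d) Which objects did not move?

the magenta cube and the cyan cone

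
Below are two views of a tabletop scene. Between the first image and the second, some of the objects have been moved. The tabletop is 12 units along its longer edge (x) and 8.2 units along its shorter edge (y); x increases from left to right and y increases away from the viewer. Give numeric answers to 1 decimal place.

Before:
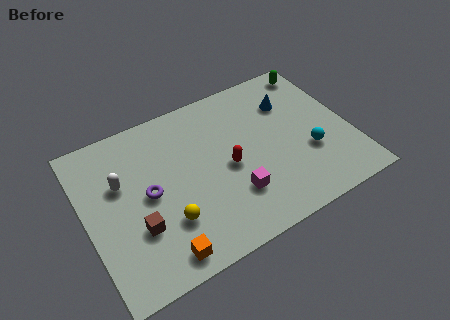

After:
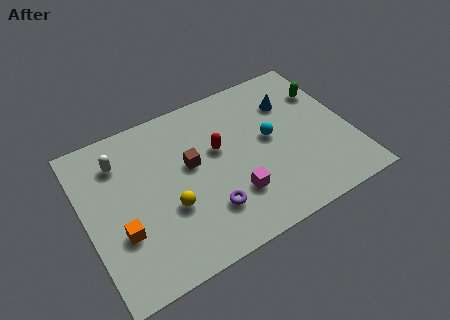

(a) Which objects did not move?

the blue cone and the magenta cube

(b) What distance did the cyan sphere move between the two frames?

2.2

From (10.0, 2.9) to (8.4, 4.4), the cyan sphere covered √(1.6² + 1.5²) ≈ 2.2 units.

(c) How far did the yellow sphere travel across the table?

0.6

From (3.4, 2.4) to (3.6, 3.0), the yellow sphere covered √(0.2² + 0.6²) ≈ 0.6 units.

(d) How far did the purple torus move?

3.1

The purple torus moved from about (2.8, 4.1) to (5.2, 2.1), a distance of √(2.4² + 2.0²) ≈ 3.1.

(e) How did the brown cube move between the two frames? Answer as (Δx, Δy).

(2.7, 2.0)

The brown cube started near (2.1, 2.7) and ended near (4.8, 4.7).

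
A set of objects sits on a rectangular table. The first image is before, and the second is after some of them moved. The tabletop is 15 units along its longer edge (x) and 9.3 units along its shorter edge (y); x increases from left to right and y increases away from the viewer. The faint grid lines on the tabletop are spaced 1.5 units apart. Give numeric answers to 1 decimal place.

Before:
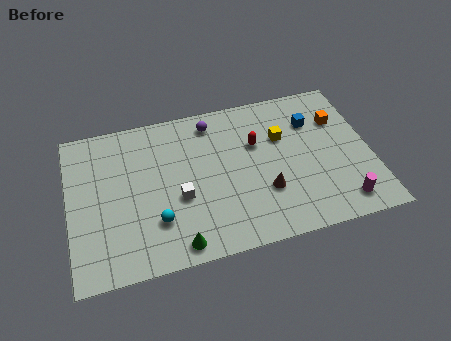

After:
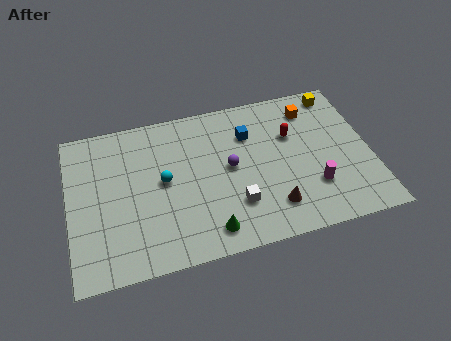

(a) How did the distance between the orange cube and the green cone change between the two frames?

-1.8

The distance was about 10.1 in the first image and 8.3 in the second, so they moved 1.8 units closer together.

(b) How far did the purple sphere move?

3.1

The purple sphere moved from about (7.3, 7.9) to (8.0, 4.9), a distance of √(0.7² + 3.0²) ≈ 3.1.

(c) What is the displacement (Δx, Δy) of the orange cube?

(-1.3, 1.0)

The orange cube was at about (13.6, 6.5) and moved to about (12.3, 7.5).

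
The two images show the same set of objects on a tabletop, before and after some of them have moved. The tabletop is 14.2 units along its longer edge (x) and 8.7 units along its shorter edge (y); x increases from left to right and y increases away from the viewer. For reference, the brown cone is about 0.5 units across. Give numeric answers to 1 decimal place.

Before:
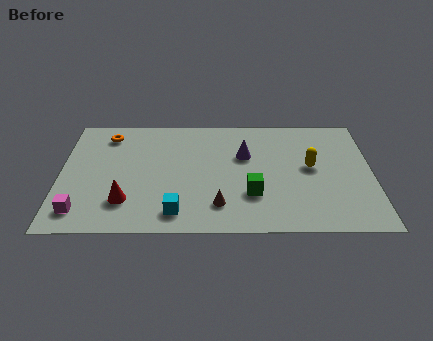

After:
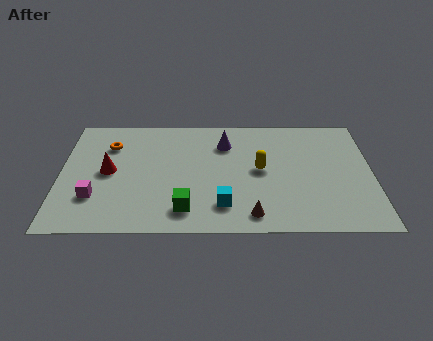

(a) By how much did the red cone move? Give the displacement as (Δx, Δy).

(-0.8, 2.2)

The red cone was at about (3.0, 2.2) and moved to about (2.2, 4.4).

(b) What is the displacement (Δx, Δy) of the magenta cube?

(0.6, 1.0)

The magenta cube started near (1.0, 1.5) and ended near (1.6, 2.5).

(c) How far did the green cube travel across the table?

3.2

The green cube was near (8.7, 2.7) before and (5.7, 1.6) after, so it travelled √(3.0² + 1.1²) ≈ 3.2 units.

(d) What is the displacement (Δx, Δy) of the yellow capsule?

(-2.3, -0.2)

From the two frames, the yellow capsule sits at roughly (11.4, 4.7) before and (9.1, 4.5) after.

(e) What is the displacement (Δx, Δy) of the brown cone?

(1.5, -0.7)

The brown cone was at about (7.2, 1.9) and moved to about (8.7, 1.2).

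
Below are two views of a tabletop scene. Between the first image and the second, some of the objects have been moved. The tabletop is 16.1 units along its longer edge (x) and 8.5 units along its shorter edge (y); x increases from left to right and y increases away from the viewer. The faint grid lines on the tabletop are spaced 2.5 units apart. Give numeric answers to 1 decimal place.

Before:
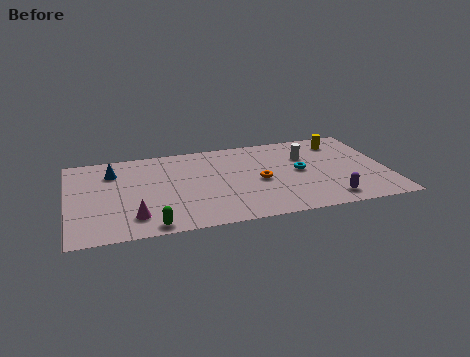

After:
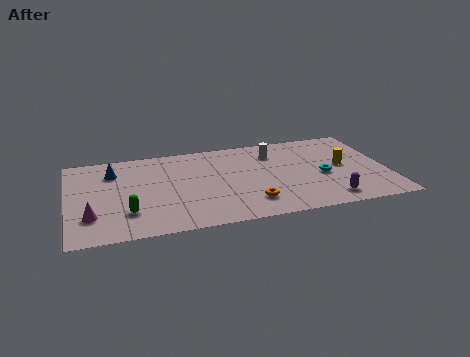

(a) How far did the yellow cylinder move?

2.5

From (14.0, 6.9) to (13.9, 4.4), the yellow cylinder covered √(0.1² + 2.5²) ≈ 2.5 units.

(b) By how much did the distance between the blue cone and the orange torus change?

+0.4

They were about 7.7 units apart before and 8.1 after — 0.4 units further apart.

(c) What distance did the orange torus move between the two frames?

2.1

The orange torus was near (9.6, 3.9) before and (9.0, 1.9) after, so it travelled √(0.6² + 2.0²) ≈ 2.1 units.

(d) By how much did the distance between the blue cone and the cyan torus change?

+1.2

The distance was about 9.6 in the first image and 10.8 in the second, so they moved 1.2 units further apart.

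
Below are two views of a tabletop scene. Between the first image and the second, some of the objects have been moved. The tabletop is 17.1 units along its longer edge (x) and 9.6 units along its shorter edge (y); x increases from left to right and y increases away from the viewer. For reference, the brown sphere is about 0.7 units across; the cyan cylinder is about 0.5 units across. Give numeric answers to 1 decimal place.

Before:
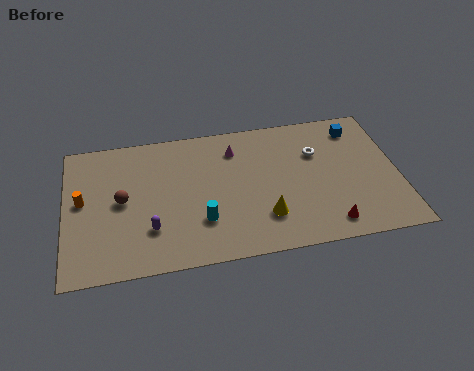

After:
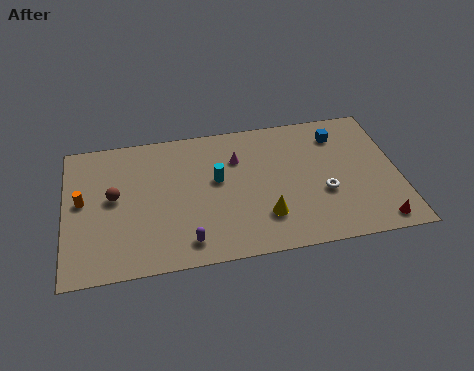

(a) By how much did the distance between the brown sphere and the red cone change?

+2.9

Before: roughly 11.0 units apart; after: 13.9. That's 2.9 units further apart.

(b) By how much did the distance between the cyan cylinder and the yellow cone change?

+0.6

The distance was about 3.2 in the first image and 3.8 in the second, so they moved 0.6 units further apart.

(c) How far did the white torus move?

2.9

The white torus was near (13.0, 6.5) before and (13.2, 3.6) after, so it travelled √(0.2² + 2.9²) ≈ 2.9 units.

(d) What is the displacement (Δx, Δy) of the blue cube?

(-1.0, -0.3)

The blue cube was at about (15.2, 7.9) and moved to about (14.2, 7.6).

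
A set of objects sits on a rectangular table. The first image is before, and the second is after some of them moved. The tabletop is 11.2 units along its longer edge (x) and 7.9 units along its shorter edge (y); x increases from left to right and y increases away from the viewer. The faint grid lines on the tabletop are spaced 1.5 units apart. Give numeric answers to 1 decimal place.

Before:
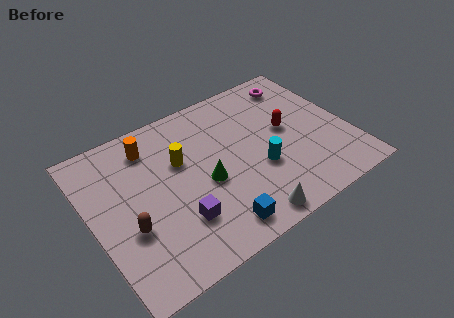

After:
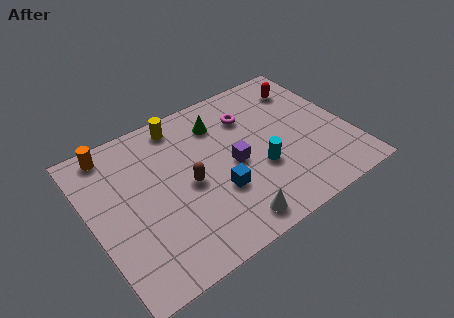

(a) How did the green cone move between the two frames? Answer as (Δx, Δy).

(1.1, 2.7)

From the two frames, the green cone sits at roughly (4.8, 3.4) before and (5.9, 6.1) after.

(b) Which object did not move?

the cyan cylinder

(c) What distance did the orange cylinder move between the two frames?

1.7

The orange cylinder moved from about (2.9, 6.4) to (1.3, 7.0), a distance of √(1.6² + 0.6²) ≈ 1.7.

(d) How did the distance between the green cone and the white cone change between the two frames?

+2.2

Before: roughly 2.9 units apart; after: 5.1. That's 2.2 units further apart.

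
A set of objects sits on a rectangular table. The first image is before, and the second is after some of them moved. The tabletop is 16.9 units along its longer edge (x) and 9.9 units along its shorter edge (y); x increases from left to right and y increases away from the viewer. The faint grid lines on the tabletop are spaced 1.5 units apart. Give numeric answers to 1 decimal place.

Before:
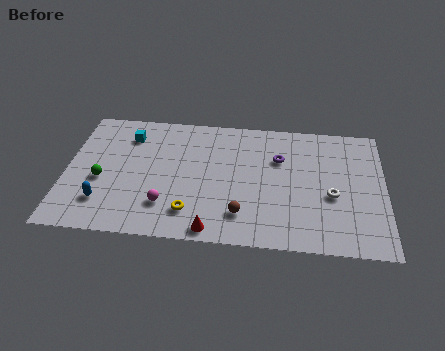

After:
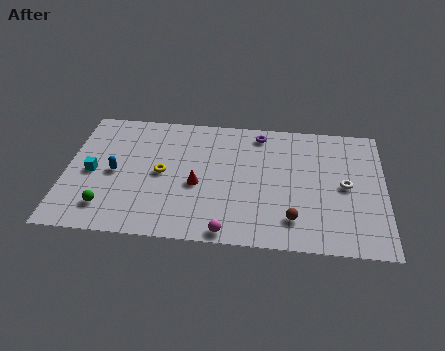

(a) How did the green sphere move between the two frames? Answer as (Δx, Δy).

(0.4, -2.1)

The green sphere was at about (1.9, 4.1) and moved to about (2.3, 2.0).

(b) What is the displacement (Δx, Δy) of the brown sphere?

(2.7, -0.1)

The brown sphere was at about (9.4, 2.2) and moved to about (12.1, 2.1).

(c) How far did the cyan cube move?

3.6

The cyan cube was near (3.2, 7.7) before and (1.4, 4.6) after, so it travelled √(1.8² + 3.1²) ≈ 3.6 units.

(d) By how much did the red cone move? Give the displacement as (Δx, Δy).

(-0.9, 3.3)

From the two frames, the red cone sits at roughly (7.9, 0.9) before and (7.0, 4.2) after.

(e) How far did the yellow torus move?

3.2

The yellow torus was near (6.7, 2.1) before and (5.1, 4.9) after, so it travelled √(1.6² + 2.8²) ≈ 3.2 units.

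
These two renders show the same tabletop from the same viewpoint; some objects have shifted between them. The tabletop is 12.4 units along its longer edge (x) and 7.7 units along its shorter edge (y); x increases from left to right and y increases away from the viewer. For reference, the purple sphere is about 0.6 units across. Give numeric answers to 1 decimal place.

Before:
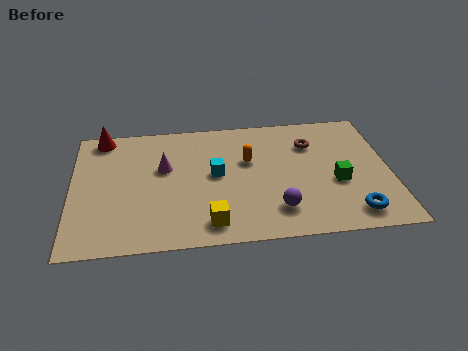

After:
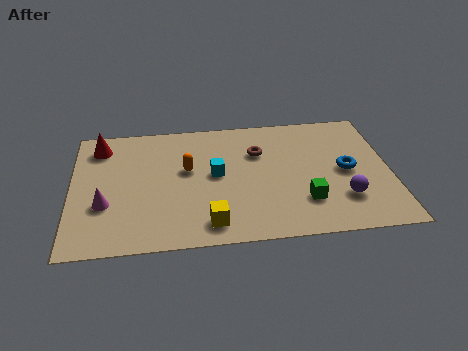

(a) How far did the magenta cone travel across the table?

3.0

The magenta cone was near (3.6, 4.7) before and (1.3, 2.7) after, so it travelled √(2.3² + 2.0²) ≈ 3.0 units.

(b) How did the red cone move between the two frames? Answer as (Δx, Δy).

(-0.1, -0.6)

The red cone started near (1.2, 6.9) and ended near (1.1, 6.3).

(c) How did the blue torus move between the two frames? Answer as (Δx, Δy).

(-0.1, 2.6)

From the two frames, the blue torus sits at roughly (10.8, 1.2) before and (10.7, 3.8) after.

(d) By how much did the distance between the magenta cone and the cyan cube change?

+2.4

The distance was about 2.1 in the first image and 4.5 in the second, so they moved 2.4 units further apart.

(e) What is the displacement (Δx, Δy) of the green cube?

(-1.3, -1.0)

The green cube started near (10.3, 3.1) and ended near (9.0, 2.1).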